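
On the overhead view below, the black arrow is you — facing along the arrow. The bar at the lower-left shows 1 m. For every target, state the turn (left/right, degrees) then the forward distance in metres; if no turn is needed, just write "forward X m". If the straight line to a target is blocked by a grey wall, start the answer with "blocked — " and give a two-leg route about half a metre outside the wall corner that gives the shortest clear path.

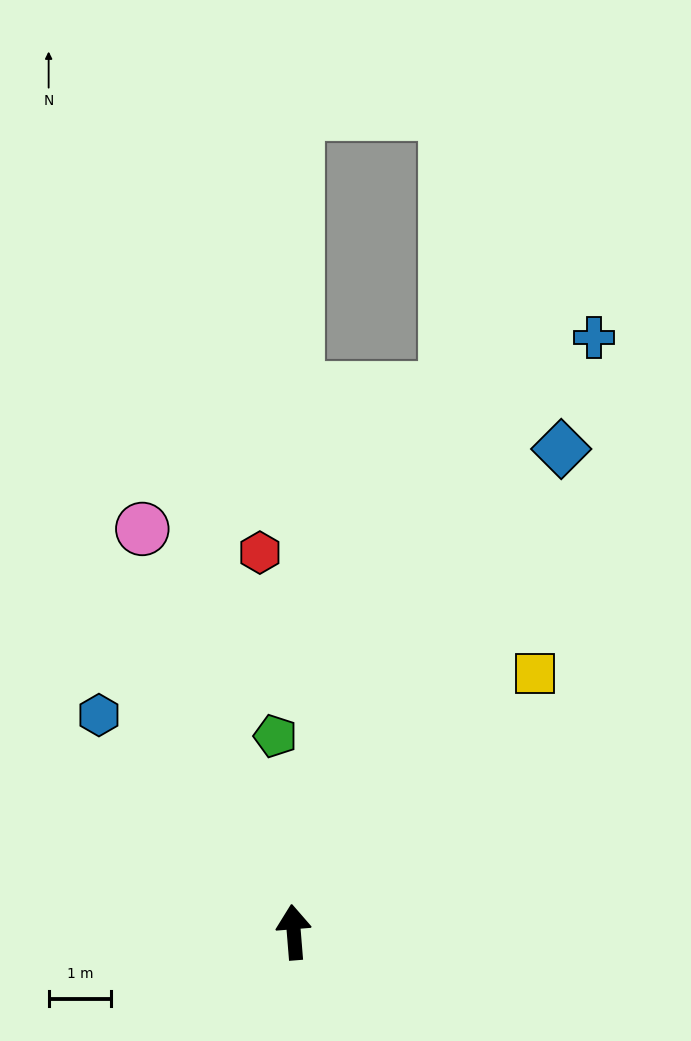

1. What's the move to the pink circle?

turn left 16°, forward 6.9 m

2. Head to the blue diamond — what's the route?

turn right 34°, forward 8.8 m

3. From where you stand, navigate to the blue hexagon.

turn left 37°, forward 4.7 m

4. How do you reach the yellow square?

turn right 48°, forward 5.6 m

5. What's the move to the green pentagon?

forward 3.1 m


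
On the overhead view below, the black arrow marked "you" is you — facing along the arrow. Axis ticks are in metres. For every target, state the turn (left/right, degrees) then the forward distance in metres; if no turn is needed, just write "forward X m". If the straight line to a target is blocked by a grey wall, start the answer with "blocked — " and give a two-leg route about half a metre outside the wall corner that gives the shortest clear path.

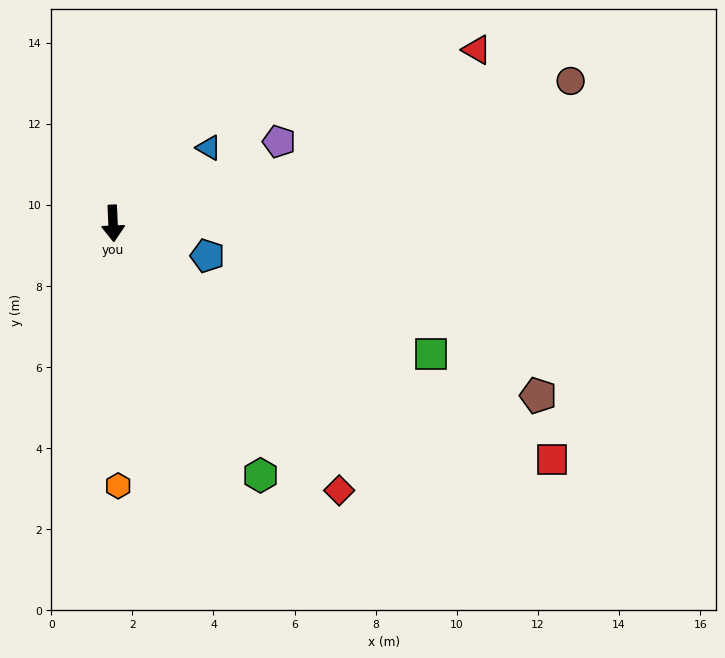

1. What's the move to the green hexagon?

turn left 28°, forward 7.2 m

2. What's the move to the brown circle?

turn left 105°, forward 11.8 m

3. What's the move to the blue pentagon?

turn left 69°, forward 2.5 m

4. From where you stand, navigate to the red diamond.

turn left 38°, forward 8.6 m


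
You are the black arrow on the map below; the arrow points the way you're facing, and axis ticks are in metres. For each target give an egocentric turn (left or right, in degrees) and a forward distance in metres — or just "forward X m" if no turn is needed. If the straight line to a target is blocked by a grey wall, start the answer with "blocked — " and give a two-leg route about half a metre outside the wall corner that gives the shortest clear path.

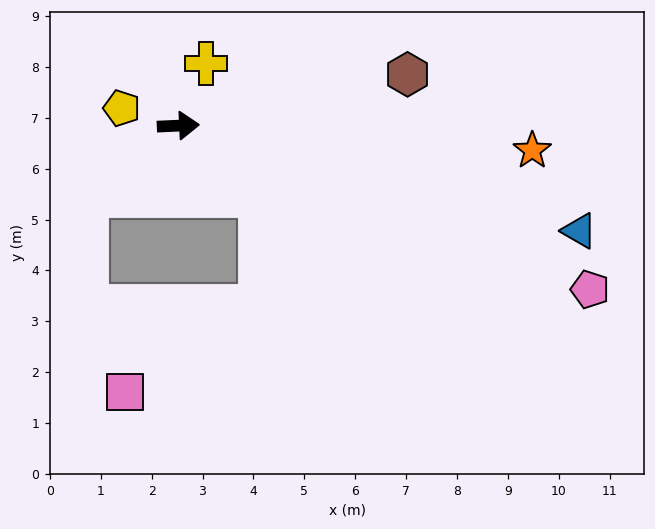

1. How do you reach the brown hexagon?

turn left 10°, forward 4.6 m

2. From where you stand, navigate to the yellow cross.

turn left 63°, forward 1.3 m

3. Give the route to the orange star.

turn right 7°, forward 7.0 m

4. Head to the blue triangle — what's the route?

turn right 17°, forward 8.1 m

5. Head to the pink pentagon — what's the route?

turn right 24°, forward 8.7 m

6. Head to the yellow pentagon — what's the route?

turn left 160°, forward 1.2 m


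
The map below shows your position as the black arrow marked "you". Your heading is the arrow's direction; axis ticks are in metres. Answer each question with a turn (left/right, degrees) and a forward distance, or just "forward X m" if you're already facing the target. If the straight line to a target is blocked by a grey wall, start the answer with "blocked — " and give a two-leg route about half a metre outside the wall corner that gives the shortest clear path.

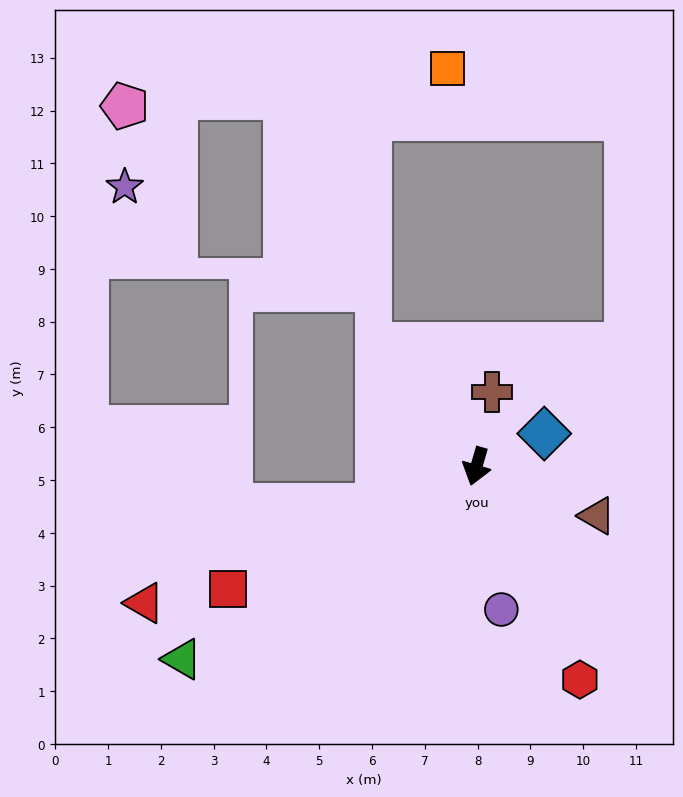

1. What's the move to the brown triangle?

turn left 84°, forward 2.5 m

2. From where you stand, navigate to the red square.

turn right 47°, forward 5.3 m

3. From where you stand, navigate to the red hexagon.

turn left 42°, forward 4.5 m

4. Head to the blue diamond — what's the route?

turn left 132°, forward 1.4 m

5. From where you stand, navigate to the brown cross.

turn right 176°, forward 1.4 m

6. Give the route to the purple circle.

turn left 26°, forward 2.8 m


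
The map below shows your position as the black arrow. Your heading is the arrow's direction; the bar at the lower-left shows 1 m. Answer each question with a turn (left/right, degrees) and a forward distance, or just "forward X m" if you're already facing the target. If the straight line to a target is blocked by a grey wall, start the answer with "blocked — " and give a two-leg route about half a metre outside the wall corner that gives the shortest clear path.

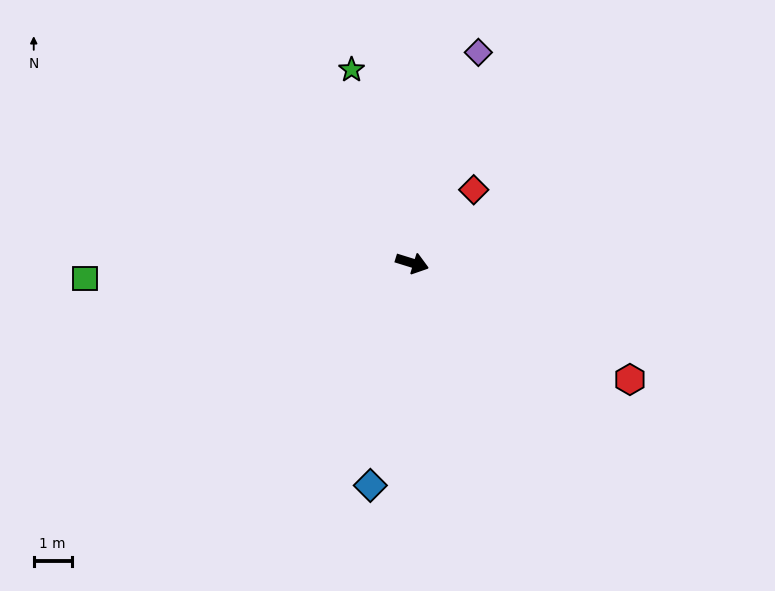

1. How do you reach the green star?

turn left 125°, forward 5.4 m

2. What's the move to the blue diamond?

turn right 83°, forward 6.0 m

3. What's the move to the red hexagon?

turn right 11°, forward 6.5 m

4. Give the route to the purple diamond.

turn left 90°, forward 5.8 m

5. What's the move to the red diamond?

turn left 67°, forward 2.5 m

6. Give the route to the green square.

turn right 160°, forward 8.7 m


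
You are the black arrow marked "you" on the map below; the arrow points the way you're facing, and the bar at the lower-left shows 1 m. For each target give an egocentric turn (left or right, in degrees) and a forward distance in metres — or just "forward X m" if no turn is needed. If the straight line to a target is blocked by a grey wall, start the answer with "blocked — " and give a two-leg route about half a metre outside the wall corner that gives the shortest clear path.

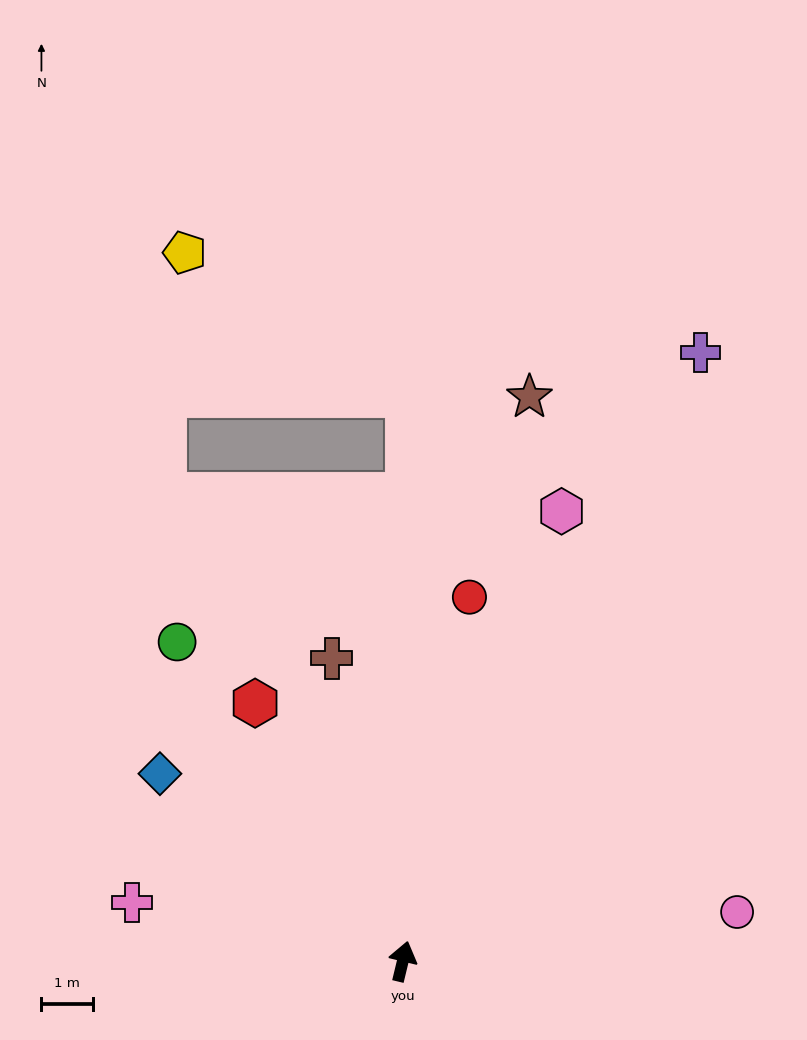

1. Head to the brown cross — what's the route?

turn left 27°, forward 6.1 m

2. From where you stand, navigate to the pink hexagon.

turn right 6°, forward 9.3 m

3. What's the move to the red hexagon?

turn left 43°, forward 5.8 m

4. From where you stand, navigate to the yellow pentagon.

blocked — turn left 13°, forward 11.1 m, then turn left 58°, forward 5.2 m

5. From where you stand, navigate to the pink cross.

turn left 91°, forward 5.4 m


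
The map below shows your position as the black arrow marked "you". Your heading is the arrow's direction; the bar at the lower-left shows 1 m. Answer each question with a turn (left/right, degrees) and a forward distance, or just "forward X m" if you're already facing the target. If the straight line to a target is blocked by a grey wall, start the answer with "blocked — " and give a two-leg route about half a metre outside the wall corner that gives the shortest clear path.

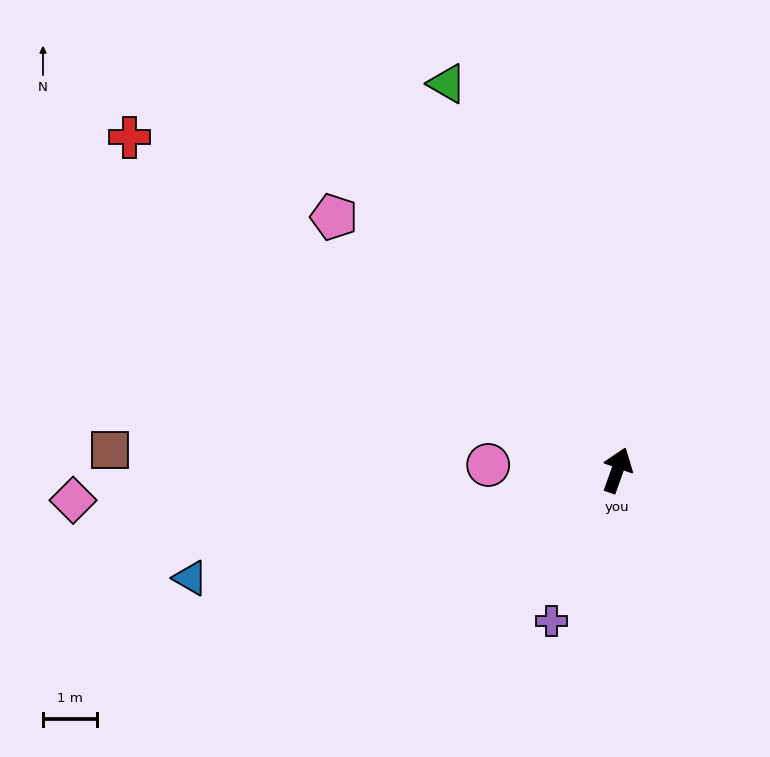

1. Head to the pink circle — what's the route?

turn left 107°, forward 2.4 m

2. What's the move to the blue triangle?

turn left 124°, forward 8.2 m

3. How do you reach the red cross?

turn left 75°, forward 11.0 m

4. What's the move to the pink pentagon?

turn left 68°, forward 7.1 m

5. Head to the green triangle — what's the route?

turn left 43°, forward 7.8 m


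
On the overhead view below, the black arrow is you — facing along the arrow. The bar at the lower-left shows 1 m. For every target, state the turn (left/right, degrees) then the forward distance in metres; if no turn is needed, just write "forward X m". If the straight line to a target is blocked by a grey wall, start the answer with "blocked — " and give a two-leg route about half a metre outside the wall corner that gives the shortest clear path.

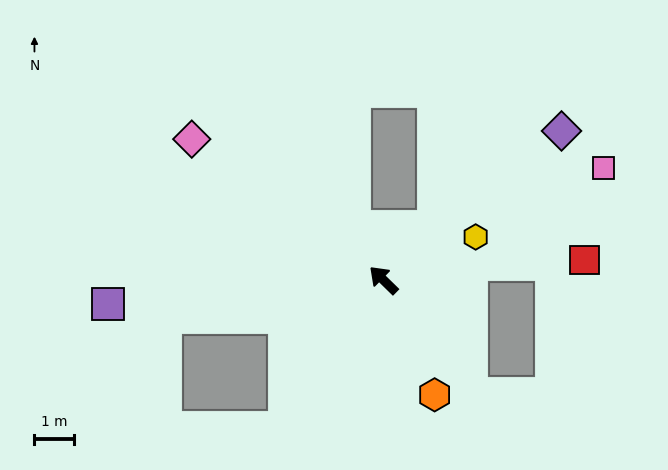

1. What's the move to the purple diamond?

turn right 96°, forward 5.9 m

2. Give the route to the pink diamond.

turn left 8°, forward 6.1 m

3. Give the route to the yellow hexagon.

turn right 111°, forward 2.6 m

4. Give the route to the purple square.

turn left 49°, forward 7.1 m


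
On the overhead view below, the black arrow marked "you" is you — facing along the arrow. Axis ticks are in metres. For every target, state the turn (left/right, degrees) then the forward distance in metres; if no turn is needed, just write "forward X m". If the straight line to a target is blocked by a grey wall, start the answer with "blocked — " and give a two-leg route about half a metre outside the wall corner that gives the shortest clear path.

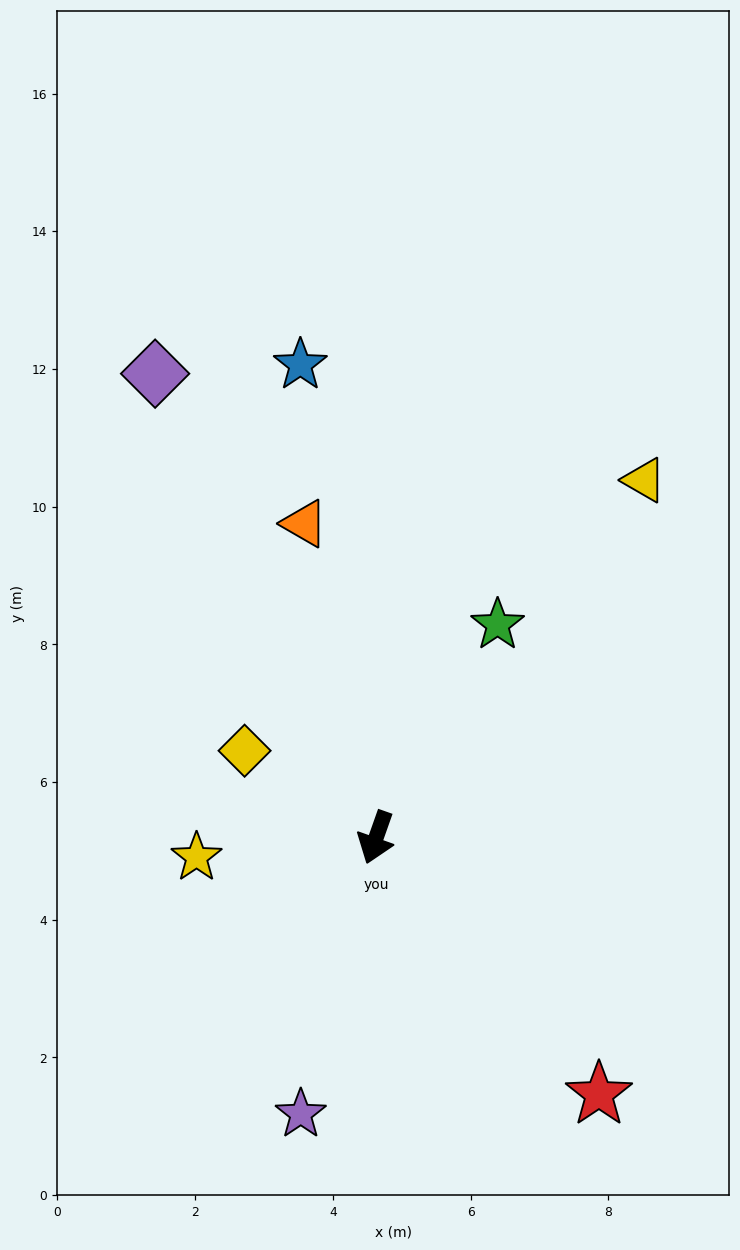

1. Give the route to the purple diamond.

turn right 135°, forward 7.5 m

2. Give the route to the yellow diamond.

turn right 104°, forward 2.3 m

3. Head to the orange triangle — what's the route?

turn right 148°, forward 4.7 m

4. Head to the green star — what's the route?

turn left 170°, forward 3.6 m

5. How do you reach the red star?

turn left 60°, forward 4.9 m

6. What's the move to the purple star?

turn left 4°, forward 4.2 m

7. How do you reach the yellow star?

turn right 64°, forward 2.6 m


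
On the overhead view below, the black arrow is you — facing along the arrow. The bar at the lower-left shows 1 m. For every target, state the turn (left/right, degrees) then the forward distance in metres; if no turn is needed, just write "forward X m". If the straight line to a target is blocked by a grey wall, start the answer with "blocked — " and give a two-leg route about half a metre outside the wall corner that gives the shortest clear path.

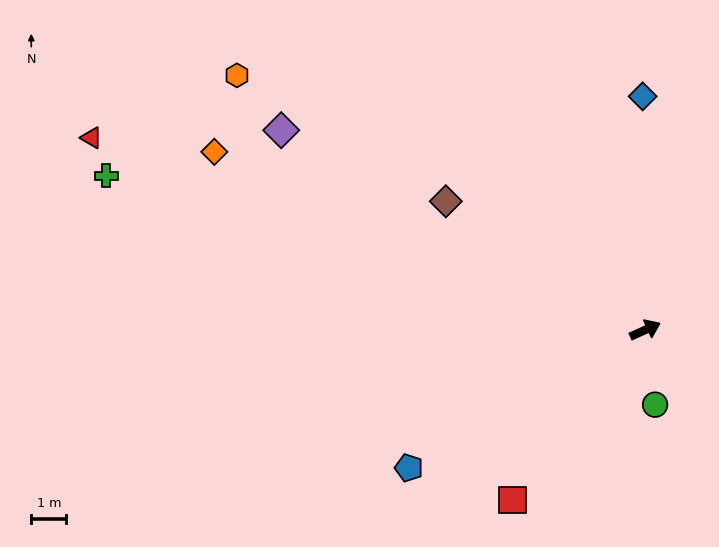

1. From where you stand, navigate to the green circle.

turn right 107°, forward 2.1 m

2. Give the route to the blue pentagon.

turn right 174°, forward 7.8 m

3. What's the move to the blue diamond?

turn left 66°, forward 6.7 m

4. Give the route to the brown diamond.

turn left 123°, forward 6.8 m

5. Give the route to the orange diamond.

turn left 133°, forward 13.3 m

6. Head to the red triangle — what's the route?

turn left 137°, forward 16.7 m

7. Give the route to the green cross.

turn left 140°, forward 16.0 m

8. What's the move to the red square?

turn right 152°, forward 6.1 m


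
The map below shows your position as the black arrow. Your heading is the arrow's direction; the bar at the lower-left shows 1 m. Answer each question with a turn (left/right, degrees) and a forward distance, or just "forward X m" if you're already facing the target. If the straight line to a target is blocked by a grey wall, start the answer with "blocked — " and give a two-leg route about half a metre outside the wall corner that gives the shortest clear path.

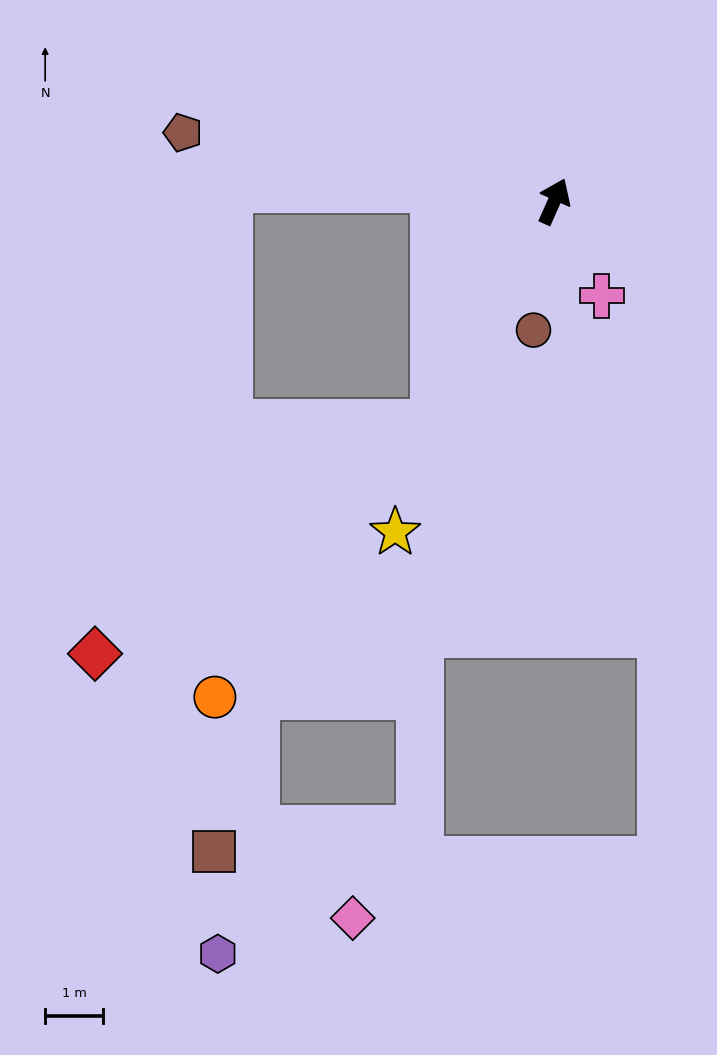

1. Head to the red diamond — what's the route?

blocked — turn left 176°, forward 4.3 m, then turn right 28°, forward 7.1 m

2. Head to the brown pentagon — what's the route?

turn left 104°, forward 6.5 m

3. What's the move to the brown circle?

turn right 165°, forward 2.2 m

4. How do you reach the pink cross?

turn right 129°, forward 1.8 m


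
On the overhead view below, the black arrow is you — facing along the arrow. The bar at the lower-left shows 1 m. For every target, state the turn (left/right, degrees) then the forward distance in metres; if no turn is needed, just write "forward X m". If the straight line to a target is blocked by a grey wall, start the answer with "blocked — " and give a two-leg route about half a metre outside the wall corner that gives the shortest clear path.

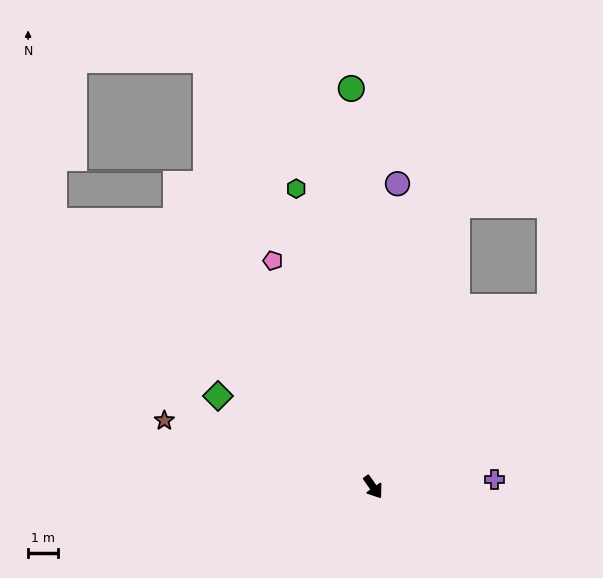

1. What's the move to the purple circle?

turn left 140°, forward 10.1 m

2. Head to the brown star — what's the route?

turn right 143°, forward 7.3 m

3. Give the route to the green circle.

turn left 148°, forward 13.2 m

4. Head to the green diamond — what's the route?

turn right 156°, forward 6.0 m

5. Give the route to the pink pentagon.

turn left 169°, forward 8.2 m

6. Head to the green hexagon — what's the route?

turn left 159°, forward 10.2 m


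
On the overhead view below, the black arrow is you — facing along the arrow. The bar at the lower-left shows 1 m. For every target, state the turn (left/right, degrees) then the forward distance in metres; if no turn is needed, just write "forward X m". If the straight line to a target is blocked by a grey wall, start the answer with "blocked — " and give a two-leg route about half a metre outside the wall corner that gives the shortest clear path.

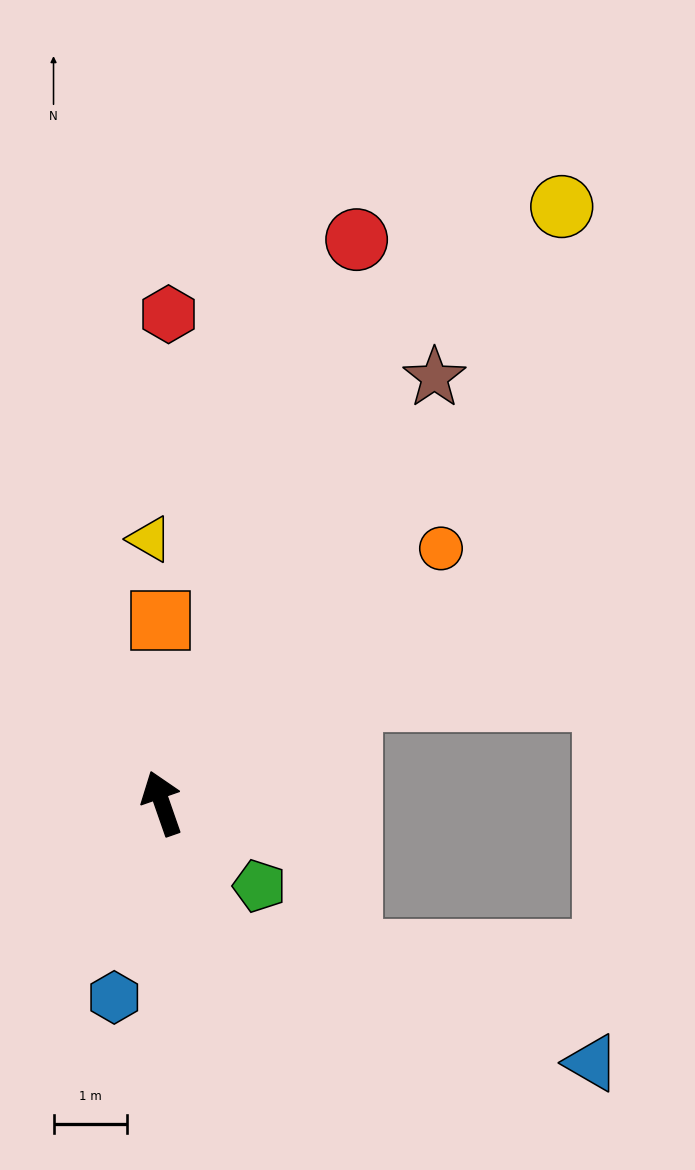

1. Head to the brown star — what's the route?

turn right 52°, forward 6.9 m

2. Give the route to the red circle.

turn right 38°, forward 8.1 m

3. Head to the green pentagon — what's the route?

turn right 150°, forward 1.7 m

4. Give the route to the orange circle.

turn right 67°, forward 5.1 m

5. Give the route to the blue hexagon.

turn left 147°, forward 2.7 m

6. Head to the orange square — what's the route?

turn right 19°, forward 2.5 m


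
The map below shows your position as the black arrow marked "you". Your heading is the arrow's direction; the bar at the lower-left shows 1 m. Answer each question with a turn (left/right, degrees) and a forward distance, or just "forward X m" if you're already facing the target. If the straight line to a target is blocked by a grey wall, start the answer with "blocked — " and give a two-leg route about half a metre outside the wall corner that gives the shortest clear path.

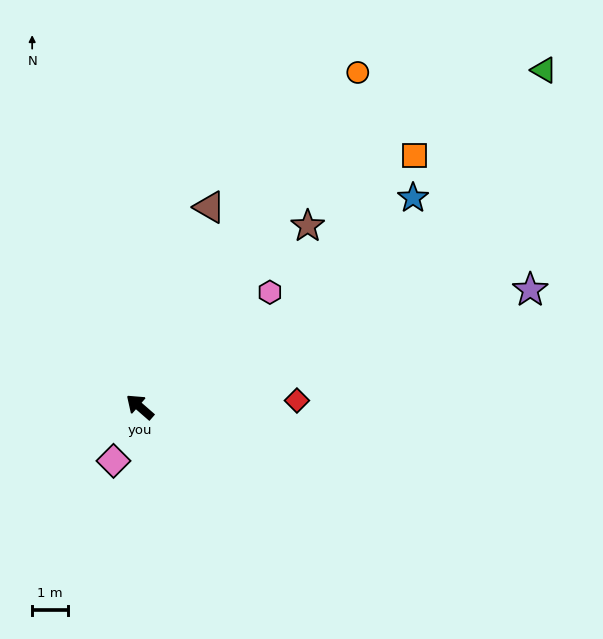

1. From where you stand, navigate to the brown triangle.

turn right 68°, forward 5.9 m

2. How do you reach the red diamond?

turn right 137°, forward 4.4 m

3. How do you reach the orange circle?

turn right 82°, forward 11.1 m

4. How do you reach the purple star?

turn right 122°, forward 11.3 m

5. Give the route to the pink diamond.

turn left 105°, forward 1.7 m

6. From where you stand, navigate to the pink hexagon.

turn right 98°, forward 4.8 m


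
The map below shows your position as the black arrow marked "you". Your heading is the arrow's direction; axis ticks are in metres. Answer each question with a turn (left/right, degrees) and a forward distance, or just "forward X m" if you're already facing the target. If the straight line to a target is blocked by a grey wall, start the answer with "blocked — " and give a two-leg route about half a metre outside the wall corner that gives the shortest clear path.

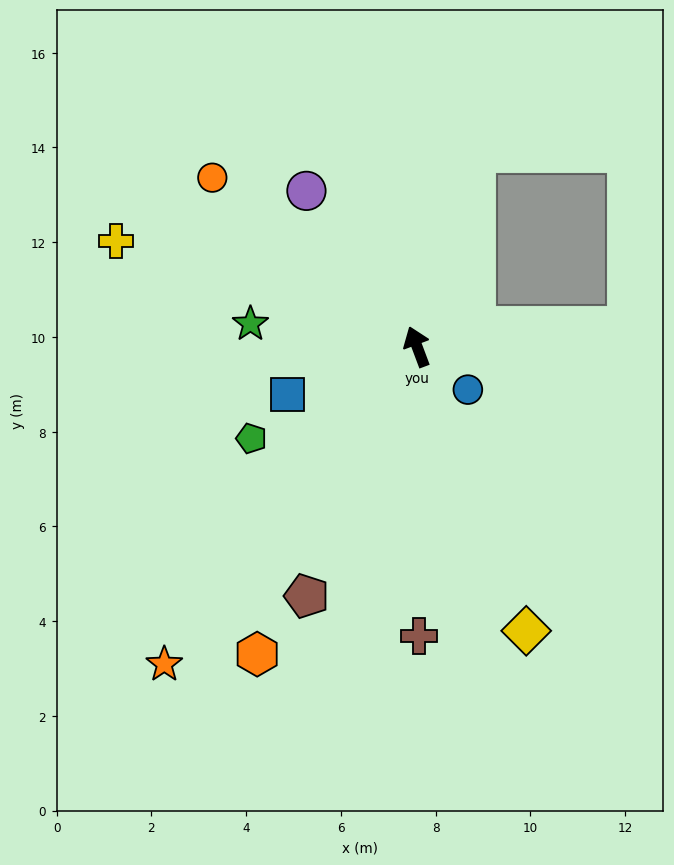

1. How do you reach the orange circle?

turn left 30°, forward 5.6 m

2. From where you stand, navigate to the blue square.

turn left 90°, forward 2.9 m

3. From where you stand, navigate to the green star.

turn left 62°, forward 3.6 m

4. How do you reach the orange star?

turn left 121°, forward 8.6 m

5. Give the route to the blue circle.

turn right 151°, forward 1.4 m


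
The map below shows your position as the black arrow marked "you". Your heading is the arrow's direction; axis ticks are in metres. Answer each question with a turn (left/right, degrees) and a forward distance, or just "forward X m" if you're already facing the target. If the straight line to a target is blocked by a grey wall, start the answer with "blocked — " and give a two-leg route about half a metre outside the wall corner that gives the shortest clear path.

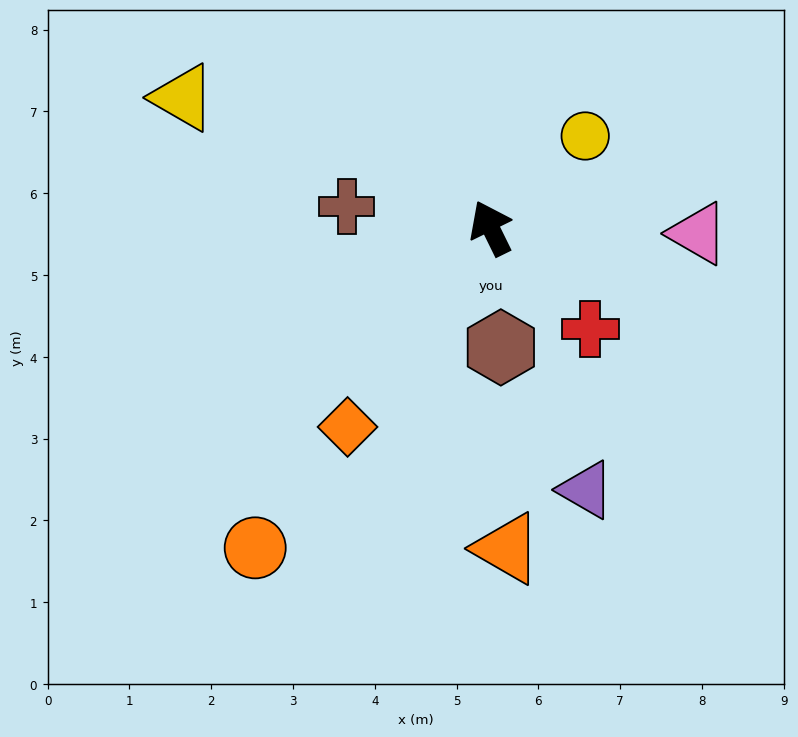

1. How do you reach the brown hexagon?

turn left 159°, forward 1.5 m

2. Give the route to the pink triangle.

turn right 118°, forward 2.5 m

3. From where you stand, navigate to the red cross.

turn right 162°, forward 1.7 m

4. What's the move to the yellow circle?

turn right 72°, forward 1.6 m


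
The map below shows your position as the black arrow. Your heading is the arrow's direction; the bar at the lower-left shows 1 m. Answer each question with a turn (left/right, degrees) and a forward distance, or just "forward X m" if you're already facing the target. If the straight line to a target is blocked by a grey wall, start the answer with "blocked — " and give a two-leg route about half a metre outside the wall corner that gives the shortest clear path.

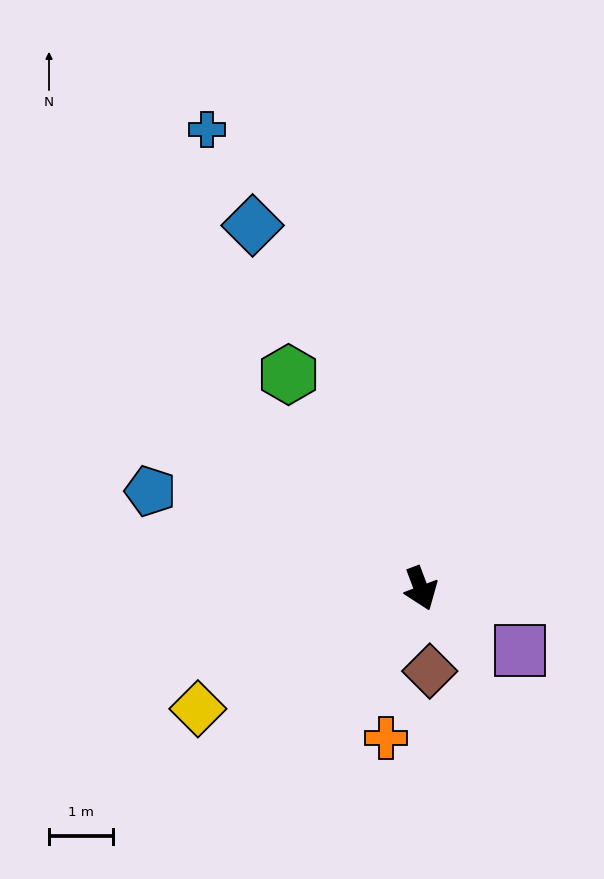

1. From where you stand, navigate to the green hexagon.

turn right 169°, forward 3.9 m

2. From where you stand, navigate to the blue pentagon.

turn right 130°, forward 4.5 m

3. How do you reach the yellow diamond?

turn right 82°, forward 4.0 m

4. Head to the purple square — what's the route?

turn left 37°, forward 1.8 m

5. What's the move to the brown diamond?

turn right 15°, forward 1.3 m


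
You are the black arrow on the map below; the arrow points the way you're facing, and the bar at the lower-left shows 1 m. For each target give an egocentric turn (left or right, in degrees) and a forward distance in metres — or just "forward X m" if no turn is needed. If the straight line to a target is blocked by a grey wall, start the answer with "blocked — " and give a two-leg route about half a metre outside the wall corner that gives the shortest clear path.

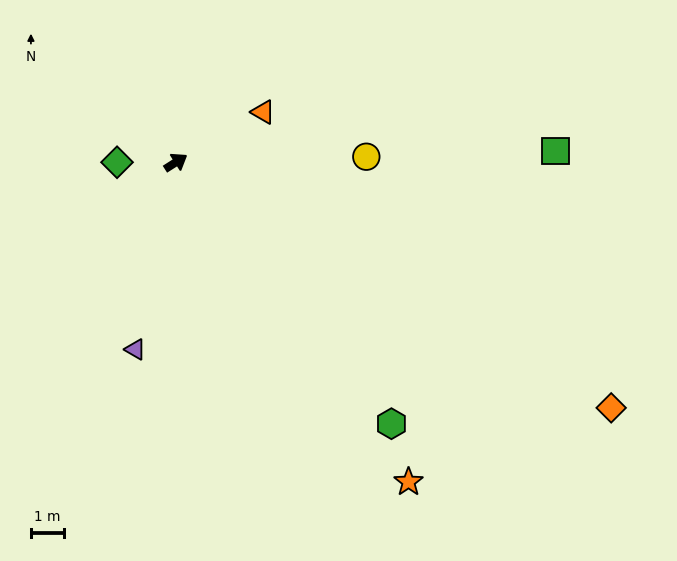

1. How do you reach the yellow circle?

turn right 31°, forward 5.7 m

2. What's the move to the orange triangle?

turn right 3°, forward 3.0 m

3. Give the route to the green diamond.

turn left 148°, forward 1.8 m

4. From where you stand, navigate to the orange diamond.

turn right 62°, forward 14.9 m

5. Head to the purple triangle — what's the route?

turn right 135°, forward 5.7 m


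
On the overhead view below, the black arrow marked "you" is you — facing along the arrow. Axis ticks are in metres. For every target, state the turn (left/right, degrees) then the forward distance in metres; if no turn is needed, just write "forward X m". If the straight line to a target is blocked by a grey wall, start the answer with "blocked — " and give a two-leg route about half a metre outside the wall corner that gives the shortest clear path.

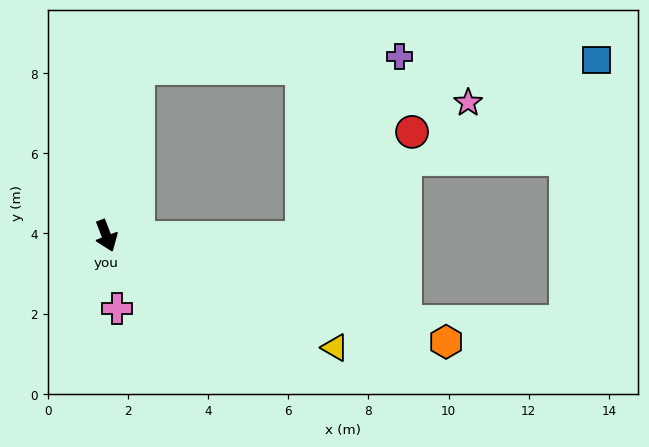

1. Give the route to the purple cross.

blocked — turn left 148°, forward 4.3 m, then turn right 76°, forward 6.5 m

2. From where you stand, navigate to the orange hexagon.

turn left 52°, forward 8.9 m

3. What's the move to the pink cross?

turn right 13°, forward 1.8 m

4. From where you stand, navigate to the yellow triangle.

turn left 43°, forward 6.4 m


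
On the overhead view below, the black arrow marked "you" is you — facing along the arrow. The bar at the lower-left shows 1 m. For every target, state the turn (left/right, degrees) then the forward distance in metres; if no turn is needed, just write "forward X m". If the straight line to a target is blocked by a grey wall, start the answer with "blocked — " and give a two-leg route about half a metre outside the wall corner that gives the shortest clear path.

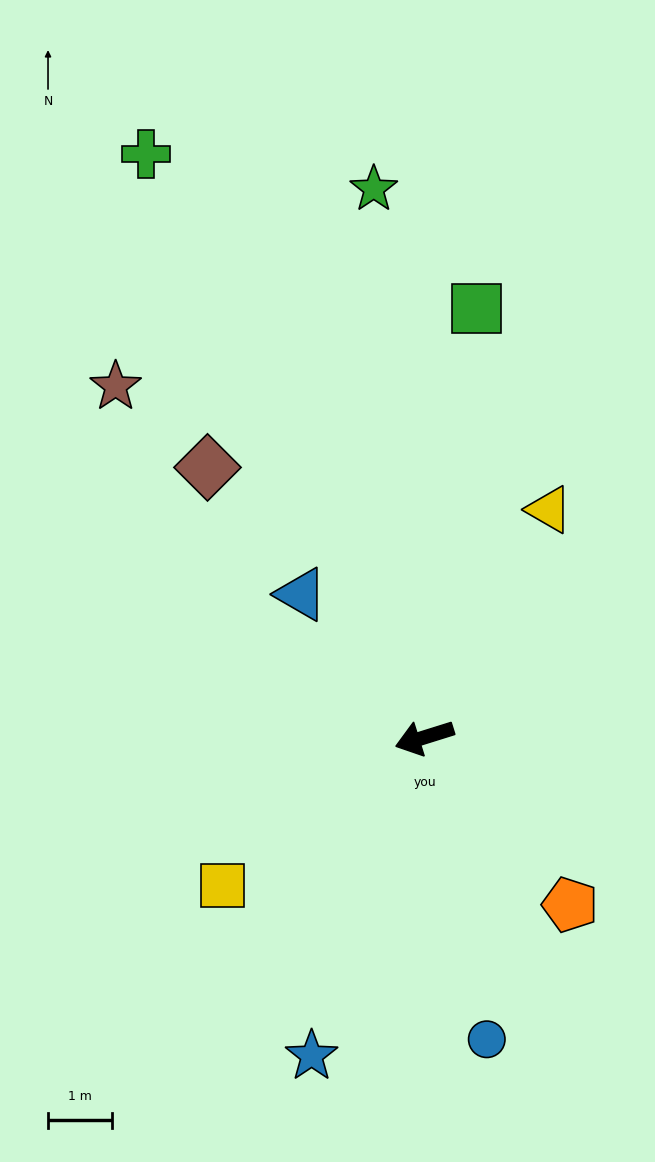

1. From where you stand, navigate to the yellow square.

turn left 19°, forward 3.9 m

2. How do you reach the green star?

turn right 102°, forward 8.7 m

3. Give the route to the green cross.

turn right 82°, forward 10.2 m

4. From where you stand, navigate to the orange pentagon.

turn left 114°, forward 3.5 m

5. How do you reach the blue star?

turn left 53°, forward 5.3 m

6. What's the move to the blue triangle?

turn right 67°, forward 3.0 m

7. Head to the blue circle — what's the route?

turn left 84°, forward 4.8 m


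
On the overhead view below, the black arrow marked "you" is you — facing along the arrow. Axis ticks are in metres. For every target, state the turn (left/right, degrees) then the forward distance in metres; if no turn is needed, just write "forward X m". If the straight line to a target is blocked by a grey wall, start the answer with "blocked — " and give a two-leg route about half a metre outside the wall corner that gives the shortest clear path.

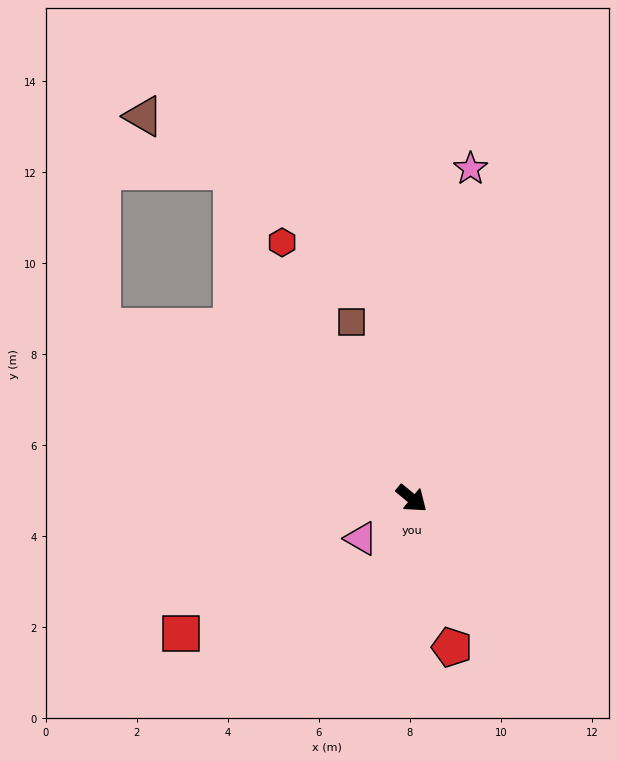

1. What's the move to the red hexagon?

turn left 156°, forward 6.3 m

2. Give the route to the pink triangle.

turn right 102°, forward 1.4 m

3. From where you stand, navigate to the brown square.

turn left 148°, forward 4.1 m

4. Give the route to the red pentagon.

turn right 35°, forward 3.4 m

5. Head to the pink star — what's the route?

turn left 119°, forward 7.4 m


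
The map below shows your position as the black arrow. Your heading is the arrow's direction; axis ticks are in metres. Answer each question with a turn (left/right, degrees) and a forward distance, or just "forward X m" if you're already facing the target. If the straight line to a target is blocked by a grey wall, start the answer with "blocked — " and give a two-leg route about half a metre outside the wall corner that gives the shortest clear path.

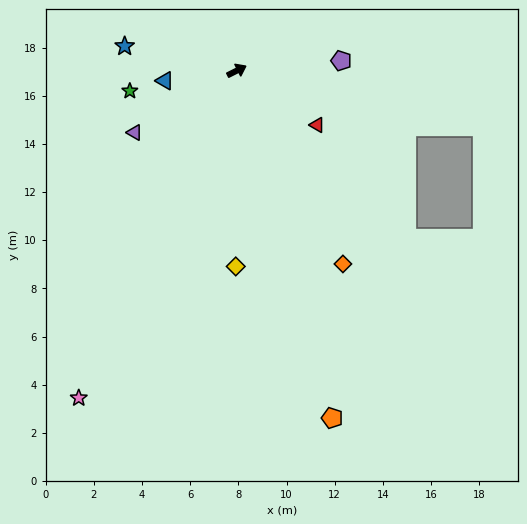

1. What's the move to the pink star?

turn right 142°, forward 15.1 m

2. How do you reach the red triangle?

turn right 61°, forward 4.0 m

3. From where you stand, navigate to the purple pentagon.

turn right 21°, forward 4.4 m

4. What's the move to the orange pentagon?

turn right 101°, forward 15.0 m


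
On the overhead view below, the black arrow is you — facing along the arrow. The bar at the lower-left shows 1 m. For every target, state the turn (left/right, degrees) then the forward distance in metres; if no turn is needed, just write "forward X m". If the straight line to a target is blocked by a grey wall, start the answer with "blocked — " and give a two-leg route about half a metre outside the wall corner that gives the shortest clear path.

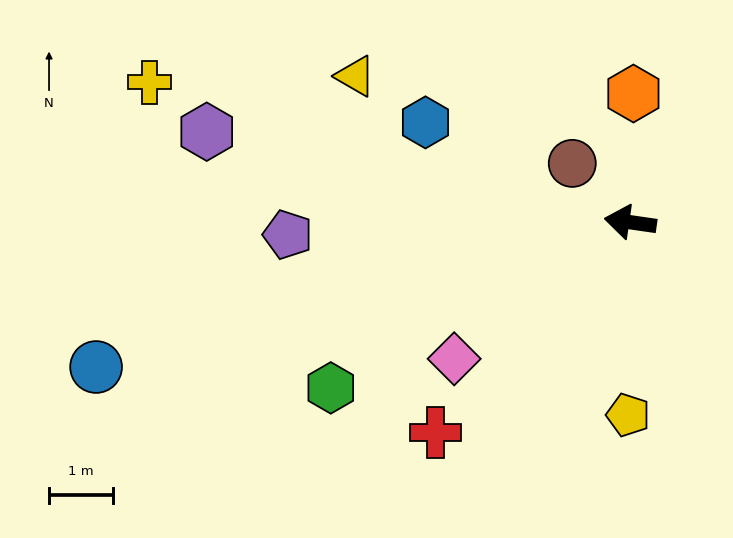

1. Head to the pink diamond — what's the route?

turn left 46°, forward 3.5 m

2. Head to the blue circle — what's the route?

turn left 23°, forward 8.6 m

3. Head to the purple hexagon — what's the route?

turn right 4°, forward 6.8 m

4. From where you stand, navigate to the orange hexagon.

turn right 83°, forward 2.0 m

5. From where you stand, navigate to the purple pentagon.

turn left 10°, forward 5.4 m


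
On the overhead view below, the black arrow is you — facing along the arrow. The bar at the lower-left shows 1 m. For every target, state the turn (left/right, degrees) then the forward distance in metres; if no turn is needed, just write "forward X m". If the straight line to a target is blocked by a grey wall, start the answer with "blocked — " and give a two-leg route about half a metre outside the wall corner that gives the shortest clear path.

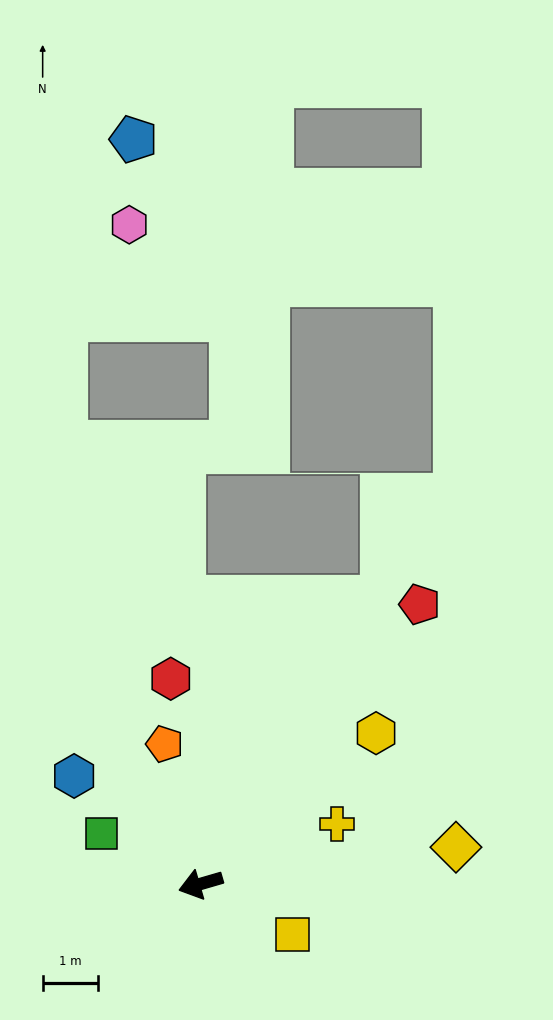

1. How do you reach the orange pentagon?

turn right 92°, forward 2.6 m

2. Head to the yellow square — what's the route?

turn left 135°, forward 1.9 m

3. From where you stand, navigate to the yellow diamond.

turn left 172°, forward 4.6 m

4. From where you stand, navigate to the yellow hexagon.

turn right 156°, forward 4.2 m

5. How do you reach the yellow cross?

turn right 173°, forward 2.7 m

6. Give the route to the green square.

turn right 43°, forward 2.0 m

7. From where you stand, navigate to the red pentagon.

turn right 144°, forward 6.4 m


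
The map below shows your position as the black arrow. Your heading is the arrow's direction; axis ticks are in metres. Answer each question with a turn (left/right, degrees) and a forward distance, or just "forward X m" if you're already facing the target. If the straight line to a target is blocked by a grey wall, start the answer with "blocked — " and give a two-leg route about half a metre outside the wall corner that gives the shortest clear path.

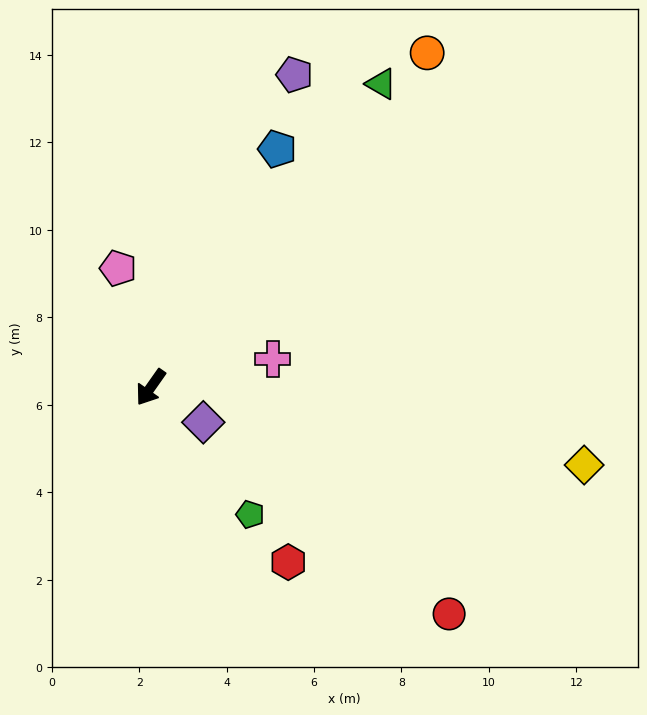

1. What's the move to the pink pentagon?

turn right 130°, forward 2.8 m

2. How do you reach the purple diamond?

turn left 92°, forward 1.4 m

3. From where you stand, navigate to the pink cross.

turn left 138°, forward 2.9 m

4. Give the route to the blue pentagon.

turn right 173°, forward 6.2 m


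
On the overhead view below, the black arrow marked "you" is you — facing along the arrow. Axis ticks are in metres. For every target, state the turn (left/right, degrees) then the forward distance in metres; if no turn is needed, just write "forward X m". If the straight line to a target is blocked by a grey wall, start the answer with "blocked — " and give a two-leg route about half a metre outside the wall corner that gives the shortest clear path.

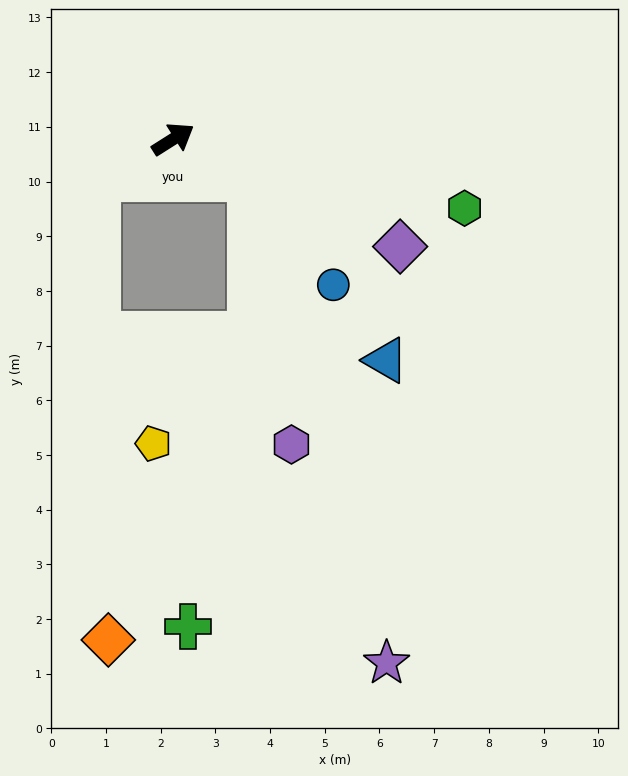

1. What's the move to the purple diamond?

turn right 58°, forward 4.6 m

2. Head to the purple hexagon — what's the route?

blocked — turn right 59°, forward 1.6 m, then turn right 55°, forward 4.9 m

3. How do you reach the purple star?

blocked — turn right 59°, forward 1.6 m, then turn right 48°, forward 9.2 m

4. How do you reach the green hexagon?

turn right 46°, forward 5.5 m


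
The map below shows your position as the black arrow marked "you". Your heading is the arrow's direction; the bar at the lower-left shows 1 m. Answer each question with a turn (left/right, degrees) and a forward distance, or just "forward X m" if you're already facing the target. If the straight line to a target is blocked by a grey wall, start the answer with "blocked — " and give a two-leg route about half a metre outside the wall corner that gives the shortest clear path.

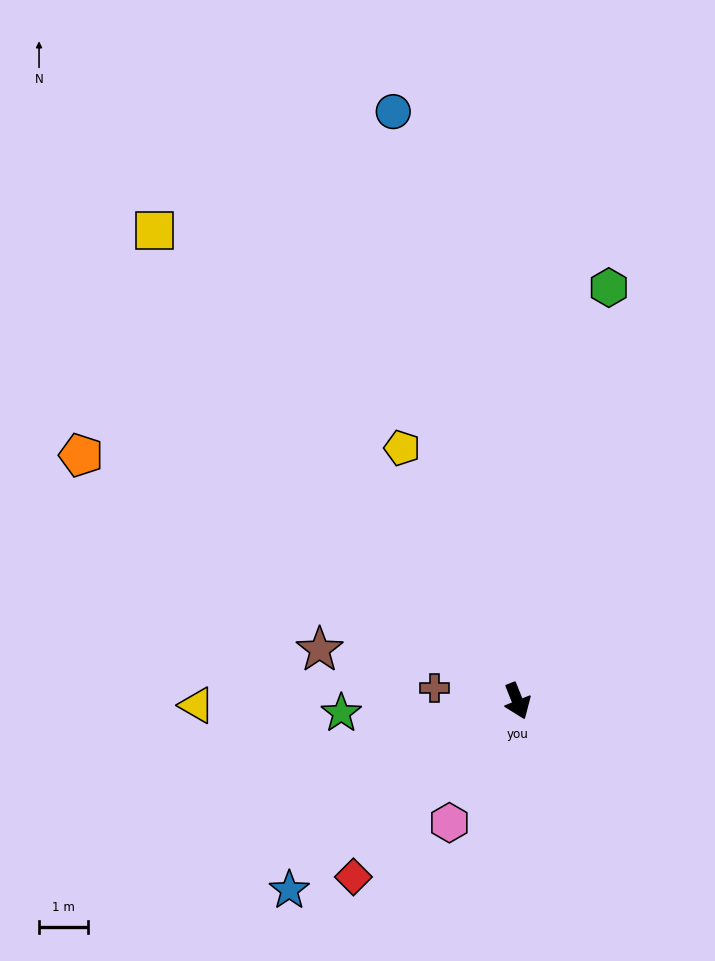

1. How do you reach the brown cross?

turn right 121°, forward 1.7 m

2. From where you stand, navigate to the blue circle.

turn left 170°, forward 12.3 m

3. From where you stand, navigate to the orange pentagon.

turn right 141°, forward 10.2 m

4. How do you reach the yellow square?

turn right 164°, forward 12.1 m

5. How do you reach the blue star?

turn right 72°, forward 6.0 m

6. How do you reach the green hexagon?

turn left 146°, forward 8.6 m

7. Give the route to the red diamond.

turn right 65°, forward 4.9 m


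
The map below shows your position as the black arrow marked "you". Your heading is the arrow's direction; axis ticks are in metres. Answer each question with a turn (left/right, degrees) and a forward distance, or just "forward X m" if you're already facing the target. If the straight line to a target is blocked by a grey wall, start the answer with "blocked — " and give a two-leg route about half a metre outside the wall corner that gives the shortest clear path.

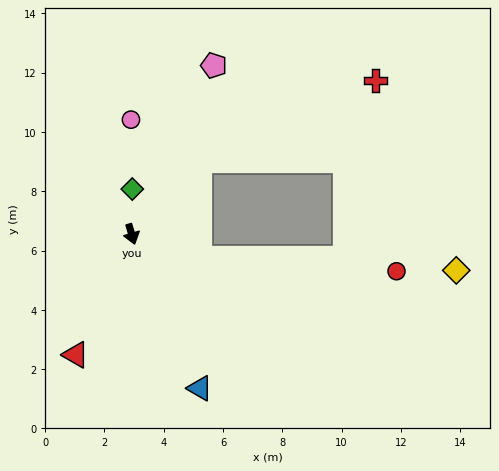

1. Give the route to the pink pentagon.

turn left 138°, forward 6.3 m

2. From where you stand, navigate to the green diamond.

turn left 163°, forward 1.5 m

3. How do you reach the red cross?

blocked — turn left 121°, forward 3.4 m, then turn right 23°, forward 6.5 m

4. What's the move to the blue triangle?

turn left 7°, forward 5.7 m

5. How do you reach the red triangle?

turn right 41°, forward 4.5 m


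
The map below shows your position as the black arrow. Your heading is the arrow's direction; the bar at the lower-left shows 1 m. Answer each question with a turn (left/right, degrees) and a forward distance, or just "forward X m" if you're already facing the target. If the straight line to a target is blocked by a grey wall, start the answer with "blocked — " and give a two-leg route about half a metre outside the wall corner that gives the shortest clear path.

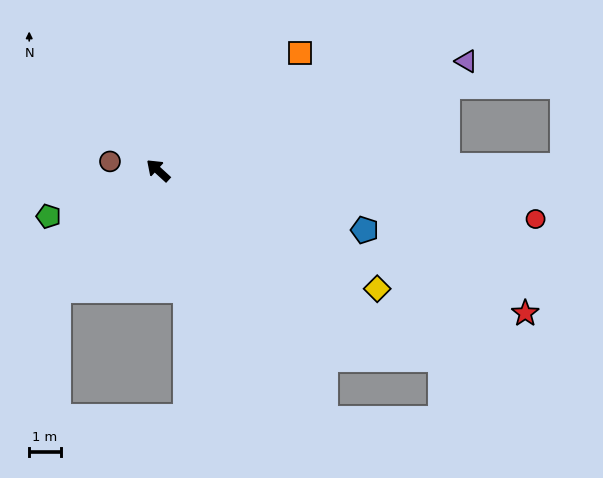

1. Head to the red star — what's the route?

turn right 159°, forward 12.6 m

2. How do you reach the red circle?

turn right 145°, forward 12.2 m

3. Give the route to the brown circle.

turn left 32°, forward 1.6 m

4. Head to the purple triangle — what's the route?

turn right 118°, forward 10.5 m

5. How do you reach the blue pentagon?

turn right 154°, forward 6.9 m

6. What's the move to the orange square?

turn right 98°, forward 5.9 m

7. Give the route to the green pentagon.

turn left 65°, forward 3.8 m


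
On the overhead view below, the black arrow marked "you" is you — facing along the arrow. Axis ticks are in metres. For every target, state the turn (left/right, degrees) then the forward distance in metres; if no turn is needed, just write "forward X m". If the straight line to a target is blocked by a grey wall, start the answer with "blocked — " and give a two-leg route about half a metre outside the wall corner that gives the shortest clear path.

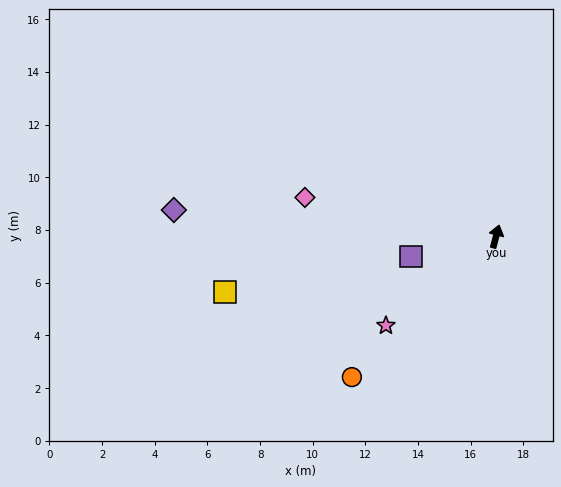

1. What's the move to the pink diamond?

turn left 93°, forward 7.4 m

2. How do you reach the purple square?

turn left 118°, forward 3.3 m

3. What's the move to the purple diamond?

turn left 100°, forward 12.3 m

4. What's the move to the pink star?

turn left 144°, forward 5.4 m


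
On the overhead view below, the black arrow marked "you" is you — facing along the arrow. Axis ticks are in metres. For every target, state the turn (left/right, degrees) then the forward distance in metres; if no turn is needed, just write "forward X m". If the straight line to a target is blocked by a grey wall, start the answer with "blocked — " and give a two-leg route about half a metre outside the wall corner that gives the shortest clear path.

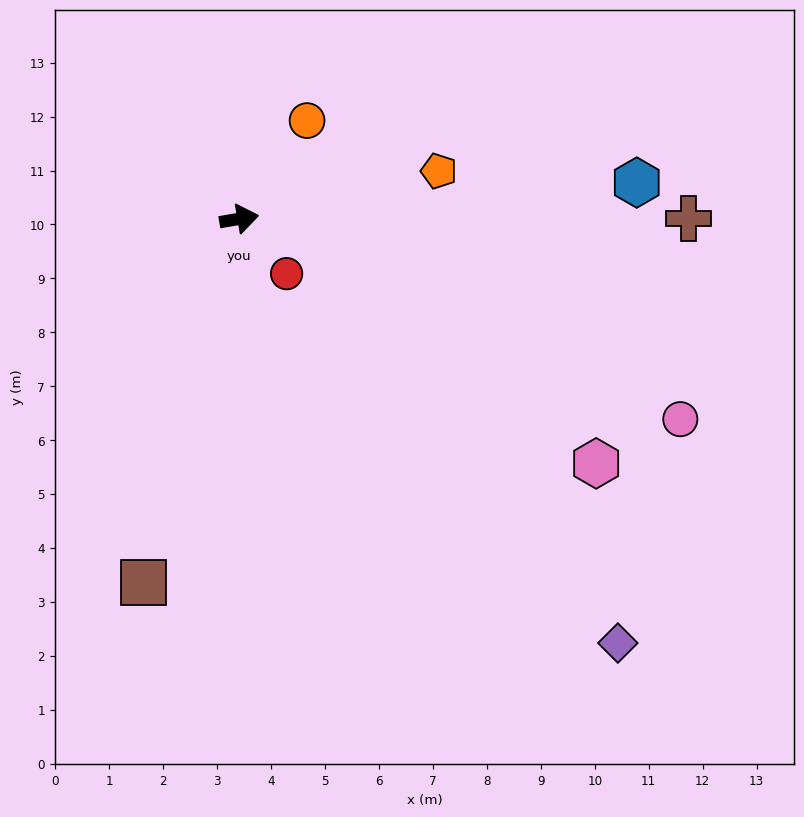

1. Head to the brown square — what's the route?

turn right 115°, forward 7.0 m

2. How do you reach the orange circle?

turn left 46°, forward 2.2 m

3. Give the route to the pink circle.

turn right 34°, forward 9.0 m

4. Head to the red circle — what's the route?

turn right 59°, forward 1.3 m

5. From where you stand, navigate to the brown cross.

turn right 10°, forward 8.3 m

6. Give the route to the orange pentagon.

turn left 4°, forward 3.8 m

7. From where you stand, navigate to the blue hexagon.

turn right 5°, forward 7.4 m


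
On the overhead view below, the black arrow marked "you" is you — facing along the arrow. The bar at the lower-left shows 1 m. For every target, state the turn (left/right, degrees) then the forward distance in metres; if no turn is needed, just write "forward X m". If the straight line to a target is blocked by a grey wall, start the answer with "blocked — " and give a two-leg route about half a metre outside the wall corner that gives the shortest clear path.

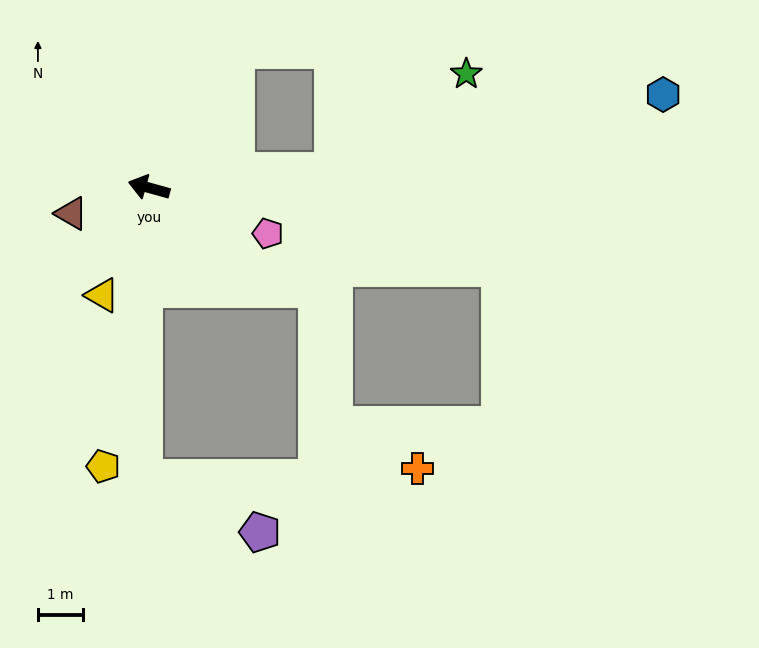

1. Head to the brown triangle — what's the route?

turn left 34°, forward 1.8 m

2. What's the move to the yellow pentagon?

turn left 96°, forward 6.3 m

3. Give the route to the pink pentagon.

turn left 174°, forward 2.8 m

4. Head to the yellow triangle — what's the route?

turn left 82°, forward 2.6 m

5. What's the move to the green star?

blocked — turn right 160°, forward 4.1 m, then turn left 32°, forward 3.7 m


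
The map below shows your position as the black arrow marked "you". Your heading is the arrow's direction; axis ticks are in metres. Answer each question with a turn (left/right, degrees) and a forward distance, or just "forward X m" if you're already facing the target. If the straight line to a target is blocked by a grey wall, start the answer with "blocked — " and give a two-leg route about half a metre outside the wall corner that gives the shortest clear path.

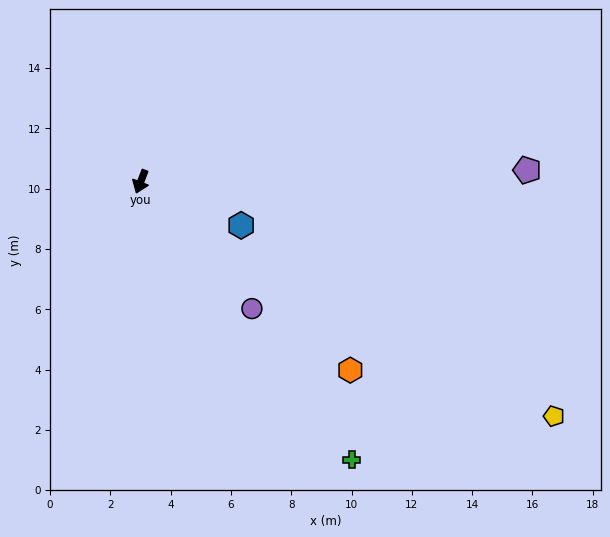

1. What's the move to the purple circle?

turn left 62°, forward 5.6 m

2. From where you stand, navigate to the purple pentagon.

turn left 113°, forward 12.8 m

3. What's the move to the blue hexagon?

turn left 88°, forward 3.6 m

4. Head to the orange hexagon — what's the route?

turn left 69°, forward 9.3 m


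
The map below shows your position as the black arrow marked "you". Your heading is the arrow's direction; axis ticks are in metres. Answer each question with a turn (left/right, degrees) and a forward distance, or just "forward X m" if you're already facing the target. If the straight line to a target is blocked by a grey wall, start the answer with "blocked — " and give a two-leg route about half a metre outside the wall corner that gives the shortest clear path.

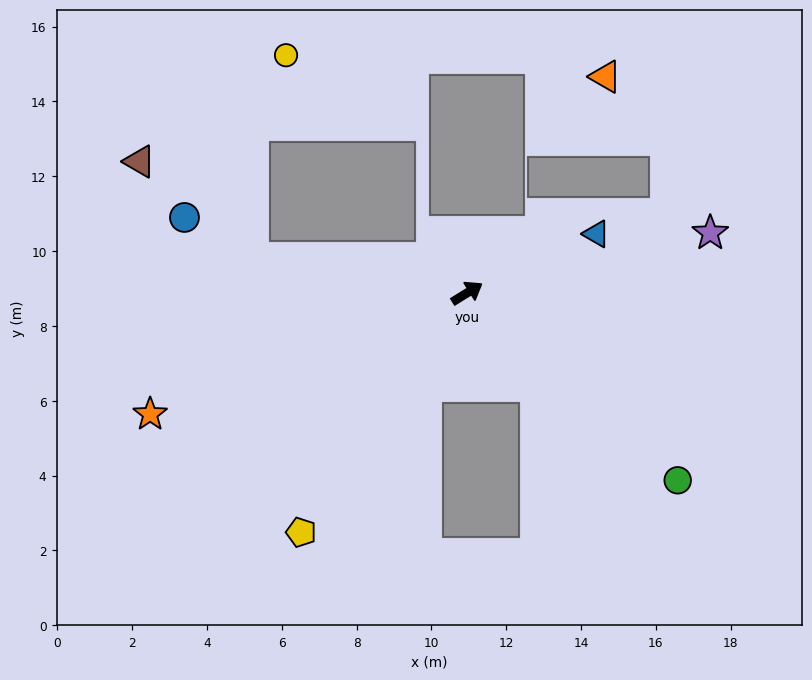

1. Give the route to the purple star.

turn right 18°, forward 6.7 m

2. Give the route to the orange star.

turn left 169°, forward 9.1 m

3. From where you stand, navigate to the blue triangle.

turn right 7°, forward 3.8 m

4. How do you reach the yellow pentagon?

turn right 157°, forward 7.8 m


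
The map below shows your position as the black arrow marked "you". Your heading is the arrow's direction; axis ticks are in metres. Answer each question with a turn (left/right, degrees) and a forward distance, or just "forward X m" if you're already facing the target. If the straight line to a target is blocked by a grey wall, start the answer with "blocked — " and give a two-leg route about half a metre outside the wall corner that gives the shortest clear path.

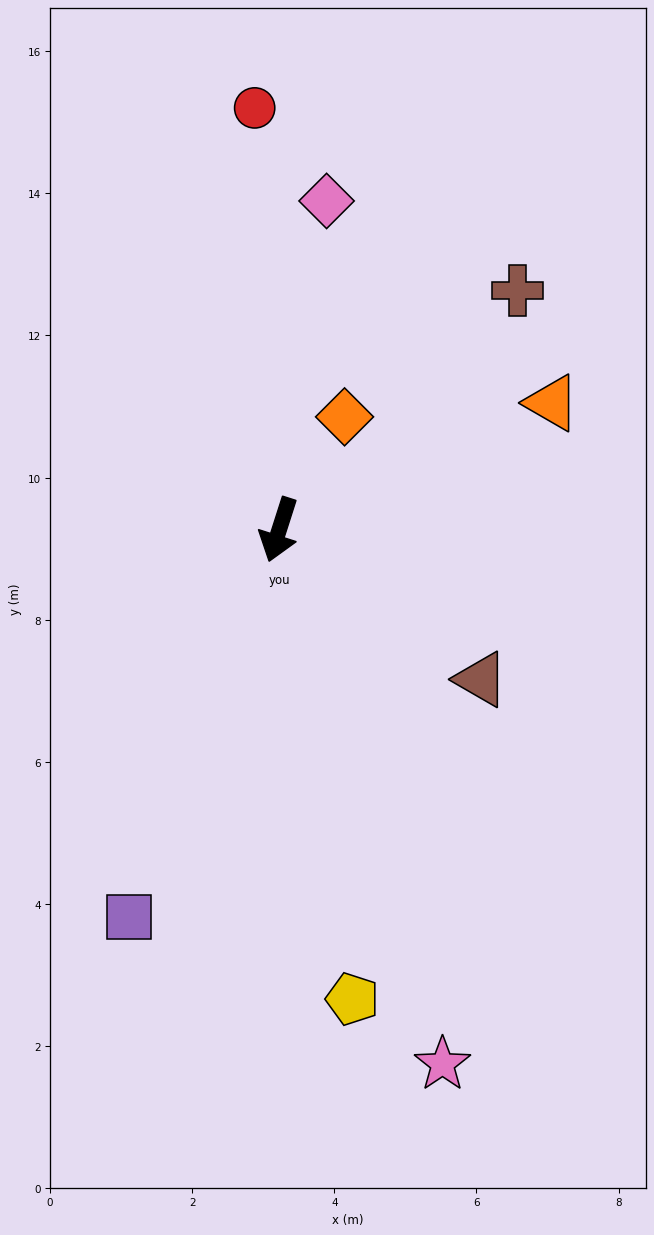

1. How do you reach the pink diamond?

turn right 170°, forward 4.7 m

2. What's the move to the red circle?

turn right 159°, forward 5.9 m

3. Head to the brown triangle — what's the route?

turn left 71°, forward 3.5 m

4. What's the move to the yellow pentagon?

turn left 27°, forward 6.7 m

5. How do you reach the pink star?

turn left 35°, forward 7.9 m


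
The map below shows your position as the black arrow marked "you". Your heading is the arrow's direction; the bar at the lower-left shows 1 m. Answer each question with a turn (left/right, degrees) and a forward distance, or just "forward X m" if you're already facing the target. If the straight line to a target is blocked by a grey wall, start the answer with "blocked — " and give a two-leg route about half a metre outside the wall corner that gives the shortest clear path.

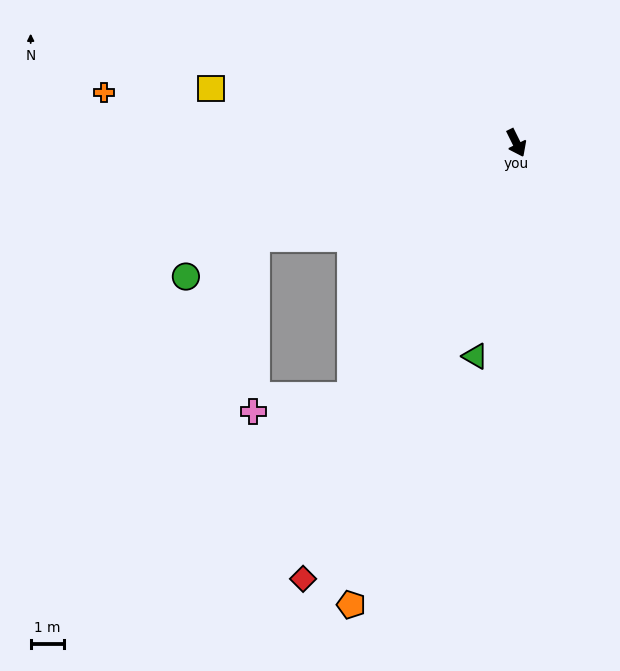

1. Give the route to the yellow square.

turn right 126°, forward 9.4 m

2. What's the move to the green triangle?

turn right 37°, forward 6.6 m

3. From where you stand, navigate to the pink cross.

blocked — turn right 60°, forward 9.2 m, then turn right 47°, forward 3.0 m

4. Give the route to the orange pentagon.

turn right 46°, forward 14.9 m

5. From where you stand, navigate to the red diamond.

turn right 52°, forward 14.8 m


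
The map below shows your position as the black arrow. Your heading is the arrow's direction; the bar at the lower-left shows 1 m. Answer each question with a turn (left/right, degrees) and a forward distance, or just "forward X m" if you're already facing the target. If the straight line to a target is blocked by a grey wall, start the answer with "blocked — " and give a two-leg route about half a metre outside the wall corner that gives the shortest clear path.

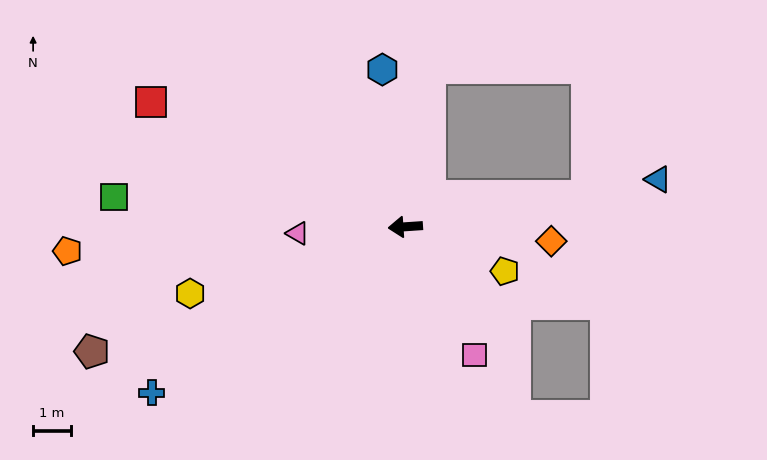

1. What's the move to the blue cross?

turn left 29°, forward 8.0 m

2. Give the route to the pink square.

turn left 114°, forward 3.9 m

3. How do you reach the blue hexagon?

turn right 86°, forward 4.2 m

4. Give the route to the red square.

turn right 30°, forward 7.5 m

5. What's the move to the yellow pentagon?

turn left 152°, forward 2.9 m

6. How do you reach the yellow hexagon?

turn left 13°, forward 6.0 m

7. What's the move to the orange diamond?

turn left 171°, forward 3.9 m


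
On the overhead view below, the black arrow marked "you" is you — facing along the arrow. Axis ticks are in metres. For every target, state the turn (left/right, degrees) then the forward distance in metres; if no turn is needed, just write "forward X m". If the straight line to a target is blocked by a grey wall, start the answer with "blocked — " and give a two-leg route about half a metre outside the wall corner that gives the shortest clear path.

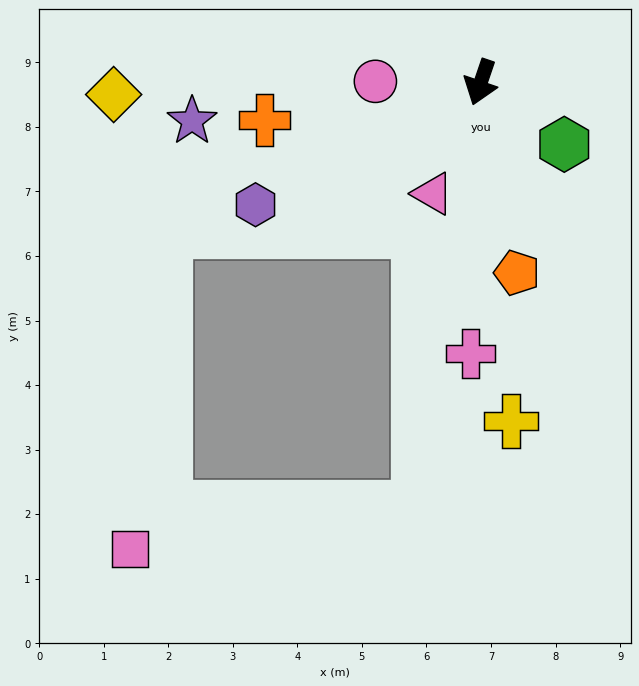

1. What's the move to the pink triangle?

turn right 5°, forward 1.9 m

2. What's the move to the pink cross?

turn left 17°, forward 4.2 m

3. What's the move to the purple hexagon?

turn right 43°, forward 4.0 m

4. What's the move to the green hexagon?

turn left 72°, forward 1.6 m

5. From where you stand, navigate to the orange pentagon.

turn left 30°, forward 3.0 m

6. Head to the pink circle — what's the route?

turn right 72°, forward 1.6 m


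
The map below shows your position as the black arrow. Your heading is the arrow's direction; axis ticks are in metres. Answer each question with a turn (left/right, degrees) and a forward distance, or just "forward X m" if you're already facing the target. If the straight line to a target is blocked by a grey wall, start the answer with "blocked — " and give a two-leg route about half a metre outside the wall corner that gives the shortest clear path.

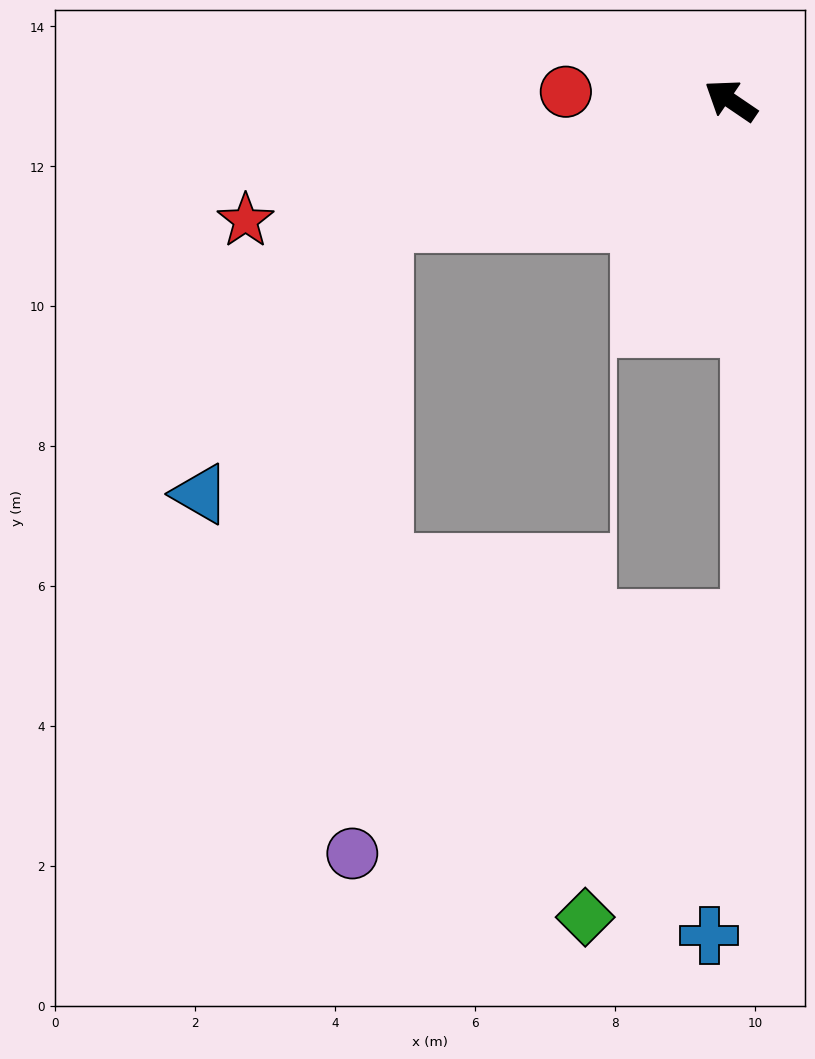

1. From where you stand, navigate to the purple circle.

blocked — turn left 54°, forward 5.3 m, then turn left 67°, forward 9.0 m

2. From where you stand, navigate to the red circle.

turn left 31°, forward 2.4 m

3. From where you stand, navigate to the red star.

turn left 48°, forward 7.1 m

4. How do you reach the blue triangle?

blocked — turn left 54°, forward 5.3 m, then turn left 36°, forward 4.7 m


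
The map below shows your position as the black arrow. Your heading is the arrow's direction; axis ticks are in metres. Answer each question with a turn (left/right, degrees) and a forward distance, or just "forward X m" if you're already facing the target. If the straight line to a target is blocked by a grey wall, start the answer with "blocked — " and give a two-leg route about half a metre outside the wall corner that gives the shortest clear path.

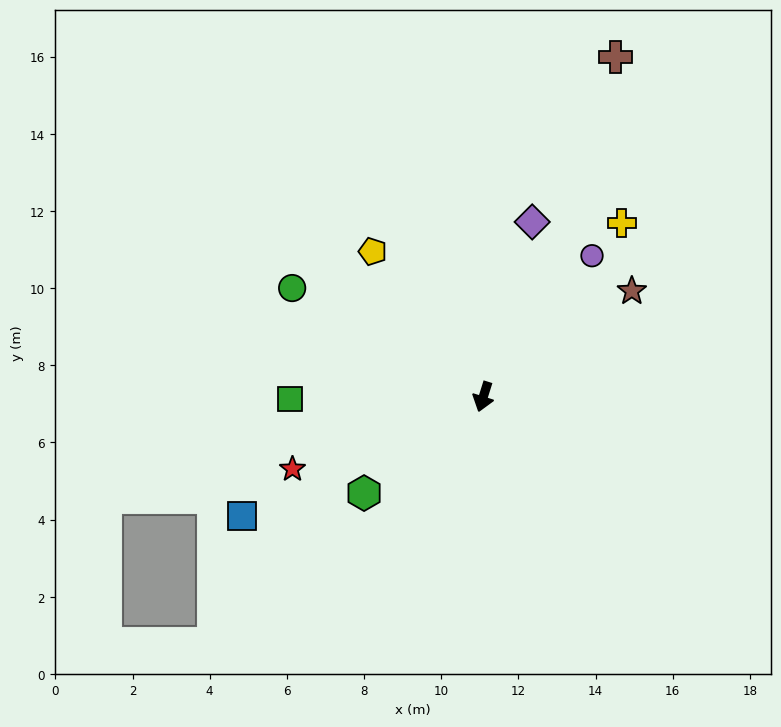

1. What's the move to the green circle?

turn right 102°, forward 5.7 m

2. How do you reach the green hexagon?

turn right 34°, forward 4.0 m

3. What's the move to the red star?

turn right 52°, forward 5.3 m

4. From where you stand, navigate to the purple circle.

turn left 160°, forward 4.6 m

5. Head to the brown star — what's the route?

turn left 143°, forward 4.7 m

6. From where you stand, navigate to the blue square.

turn right 46°, forward 7.0 m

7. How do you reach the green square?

turn right 72°, forward 5.0 m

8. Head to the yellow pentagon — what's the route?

turn right 125°, forward 4.7 m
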